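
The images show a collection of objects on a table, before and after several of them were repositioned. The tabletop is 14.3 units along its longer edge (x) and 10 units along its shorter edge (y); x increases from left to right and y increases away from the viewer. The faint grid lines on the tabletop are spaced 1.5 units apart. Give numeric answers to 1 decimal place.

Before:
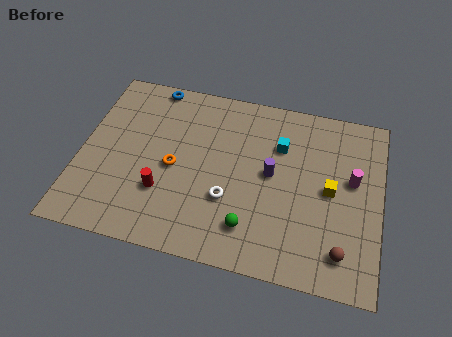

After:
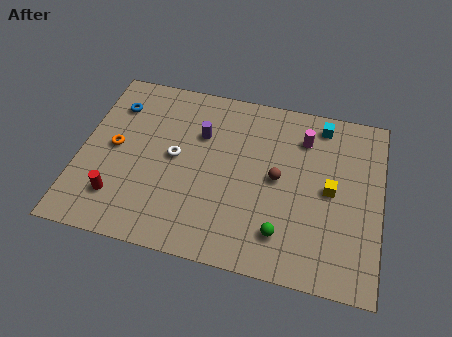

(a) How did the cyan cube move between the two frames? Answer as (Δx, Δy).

(1.9, 1.7)

The cyan cube was at about (9.4, 7.0) and moved to about (11.3, 8.7).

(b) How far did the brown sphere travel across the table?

4.6

The brown sphere moved from about (12.6, 1.8) to (9.4, 5.1), a distance of √(3.2² + 3.3²) ≈ 4.6.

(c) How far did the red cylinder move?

2.2

The red cylinder was near (4.1, 3.1) before and (2.0, 2.3) after, so it travelled √(2.1² + 0.8²) ≈ 2.2 units.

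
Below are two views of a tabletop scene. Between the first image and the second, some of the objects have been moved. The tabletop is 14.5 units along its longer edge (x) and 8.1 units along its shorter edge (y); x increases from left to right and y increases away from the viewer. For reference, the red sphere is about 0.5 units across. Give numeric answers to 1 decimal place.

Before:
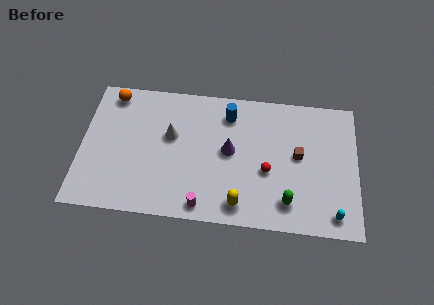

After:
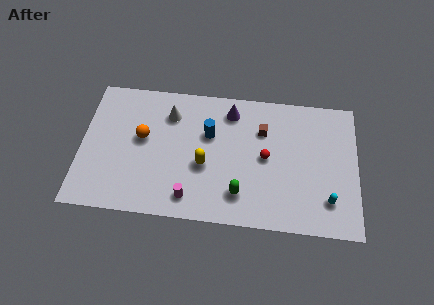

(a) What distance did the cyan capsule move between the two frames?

0.9

The cyan capsule was near (13.3, 1.1) before and (13.0, 1.9) after, so it travelled √(0.3² + 0.8²) ≈ 0.9 units.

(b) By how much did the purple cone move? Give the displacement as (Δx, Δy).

(0.0, 2.4)

The purple cone was at about (7.8, 4.3) and moved to about (7.8, 6.7).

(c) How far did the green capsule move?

2.5

From (10.9, 1.6) to (8.4, 1.8), the green capsule covered √(2.5² + 0.2²) ≈ 2.5 units.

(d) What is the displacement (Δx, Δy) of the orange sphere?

(1.7, -2.5)

The orange sphere started near (1.5, 7.1) and ended near (3.2, 4.6).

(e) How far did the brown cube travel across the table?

2.3

The brown cube was near (11.4, 4.4) before and (9.5, 5.7) after, so it travelled √(1.9² + 1.3²) ≈ 2.3 units.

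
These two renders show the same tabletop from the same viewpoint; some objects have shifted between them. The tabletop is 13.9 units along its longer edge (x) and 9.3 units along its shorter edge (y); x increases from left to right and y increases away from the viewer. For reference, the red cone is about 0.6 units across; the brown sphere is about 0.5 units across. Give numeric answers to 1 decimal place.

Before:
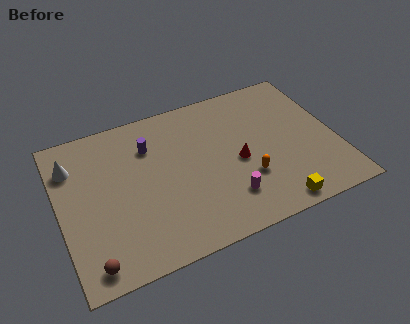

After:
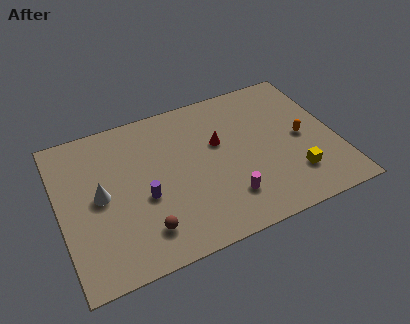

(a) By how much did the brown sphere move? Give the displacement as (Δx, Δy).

(2.7, 0.8)

From the two frames, the brown sphere sits at roughly (1.2, 1.1) before and (3.9, 1.9) after.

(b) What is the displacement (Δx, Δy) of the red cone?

(-0.8, 1.5)

From the two frames, the red cone sits at roughly (8.9, 4.2) before and (8.1, 5.7) after.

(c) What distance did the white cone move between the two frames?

2.6

The white cone was near (0.8, 7.0) before and (2.0, 4.7) after, so it travelled √(1.2² + 2.3²) ≈ 2.6 units.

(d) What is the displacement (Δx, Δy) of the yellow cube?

(1.2, 1.4)

The yellow cube was at about (10.3, 0.9) and moved to about (11.5, 2.3).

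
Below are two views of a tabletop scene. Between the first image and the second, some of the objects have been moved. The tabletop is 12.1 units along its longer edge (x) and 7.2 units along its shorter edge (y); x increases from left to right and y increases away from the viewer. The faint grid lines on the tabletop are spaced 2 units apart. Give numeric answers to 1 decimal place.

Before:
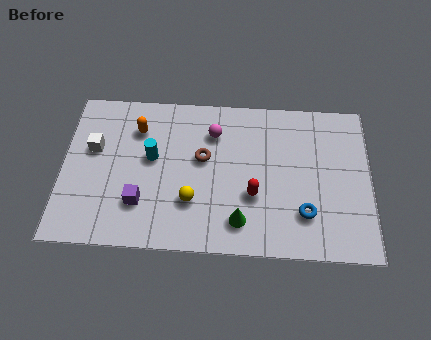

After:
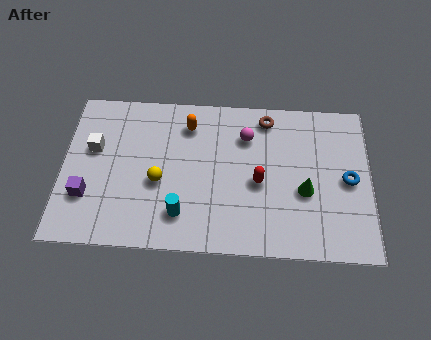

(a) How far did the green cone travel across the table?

2.9

The green cone moved from about (7.0, 1.4) to (9.5, 2.9), a distance of √(2.5² + 1.5²) ≈ 2.9.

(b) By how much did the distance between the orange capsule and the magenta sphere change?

-0.7

They were about 3.0 units apart before and 2.3 after — 0.7 units closer together.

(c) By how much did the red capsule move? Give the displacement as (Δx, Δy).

(0.2, 0.6)

The red capsule started near (7.5, 2.6) and ended near (7.7, 3.2).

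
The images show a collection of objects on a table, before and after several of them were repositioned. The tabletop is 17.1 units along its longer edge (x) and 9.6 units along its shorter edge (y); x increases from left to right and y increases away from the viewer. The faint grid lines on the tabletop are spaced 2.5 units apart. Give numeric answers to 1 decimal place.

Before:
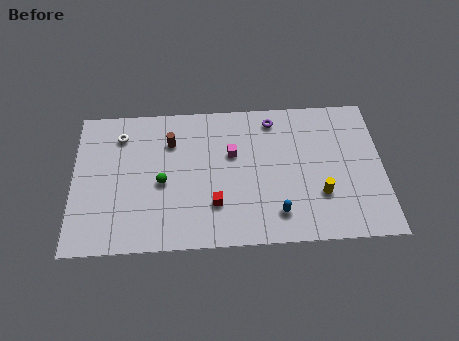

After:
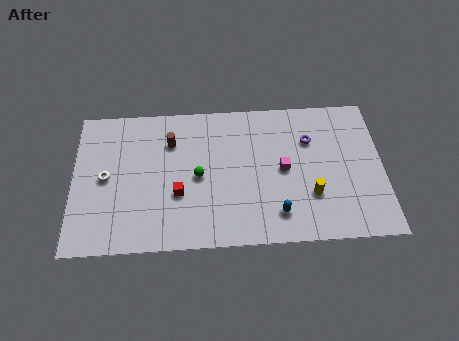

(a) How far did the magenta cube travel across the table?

3.0

The magenta cube moved from about (8.8, 6.0) to (11.6, 4.8), a distance of √(2.8² + 1.2²) ≈ 3.0.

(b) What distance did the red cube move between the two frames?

2.2

The red cube moved from about (7.8, 2.7) to (5.8, 3.5), a distance of √(2.0² + 0.8²) ≈ 2.2.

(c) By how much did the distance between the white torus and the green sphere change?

+1.1

They were about 4.0 units apart before and 5.1 after — 1.1 units further apart.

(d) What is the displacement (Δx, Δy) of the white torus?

(-0.8, -2.8)

The white torus started near (2.6, 7.6) and ended near (1.8, 4.8).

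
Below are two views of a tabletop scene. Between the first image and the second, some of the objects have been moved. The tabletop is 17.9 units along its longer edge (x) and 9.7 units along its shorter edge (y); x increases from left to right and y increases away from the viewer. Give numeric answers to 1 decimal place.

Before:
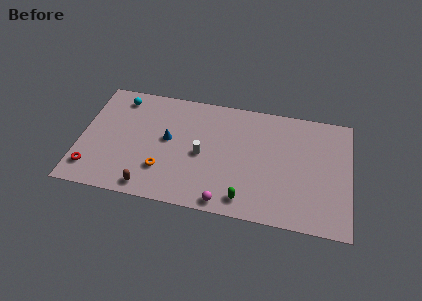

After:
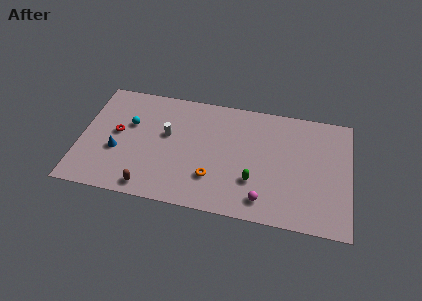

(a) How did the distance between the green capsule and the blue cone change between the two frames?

+2.5

The distance was about 6.6 in the first image and 9.1 in the second, so they moved 2.5 units further apart.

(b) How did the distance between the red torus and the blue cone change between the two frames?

-4.5

Before: roughly 6.0 units apart; after: 1.5. That's 4.5 units closer together.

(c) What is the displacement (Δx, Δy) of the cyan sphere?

(0.8, -2.1)

The cyan sphere was at about (2.4, 8.2) and moved to about (3.2, 6.1).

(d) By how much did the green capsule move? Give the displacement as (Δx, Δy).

(0.5, 1.6)

From the two frames, the green capsule sits at roughly (11.1, 1.4) before and (11.6, 3.0) after.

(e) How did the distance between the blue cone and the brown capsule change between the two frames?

-0.8

The distance was about 4.3 in the first image and 3.5 in the second, so they moved 0.8 units closer together.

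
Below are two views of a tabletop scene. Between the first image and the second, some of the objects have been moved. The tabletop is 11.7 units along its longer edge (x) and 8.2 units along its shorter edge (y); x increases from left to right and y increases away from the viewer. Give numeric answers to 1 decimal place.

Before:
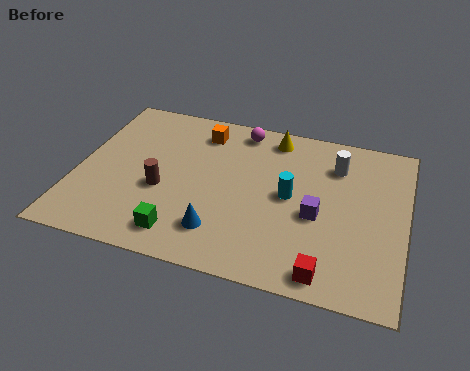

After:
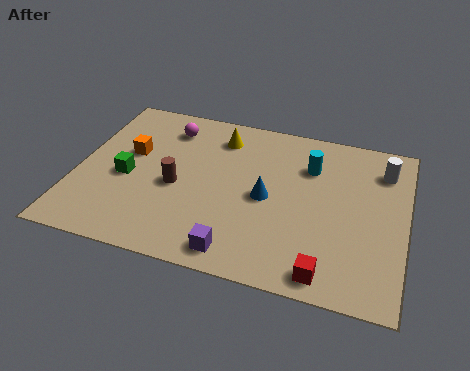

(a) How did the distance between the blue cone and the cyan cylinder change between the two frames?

-0.9

The distance was about 3.3 in the first image and 2.4 in the second, so they moved 0.9 units closer together.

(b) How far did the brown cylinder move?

0.6

The brown cylinder was near (3.1, 3.3) before and (3.6, 3.6) after, so it travelled √(0.5² + 0.3²) ≈ 0.6 units.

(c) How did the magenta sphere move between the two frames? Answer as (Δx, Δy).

(-2.6, -0.6)

From the two frames, the magenta sphere sits at roughly (5.6, 7.2) before and (3.0, 6.6) after.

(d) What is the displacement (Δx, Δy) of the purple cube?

(-2.6, -2.5)

From the two frames, the purple cube sits at roughly (8.6, 3.5) before and (6.0, 1.0) after.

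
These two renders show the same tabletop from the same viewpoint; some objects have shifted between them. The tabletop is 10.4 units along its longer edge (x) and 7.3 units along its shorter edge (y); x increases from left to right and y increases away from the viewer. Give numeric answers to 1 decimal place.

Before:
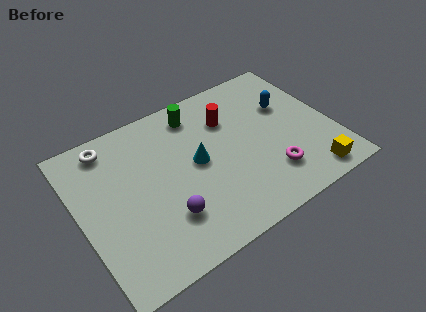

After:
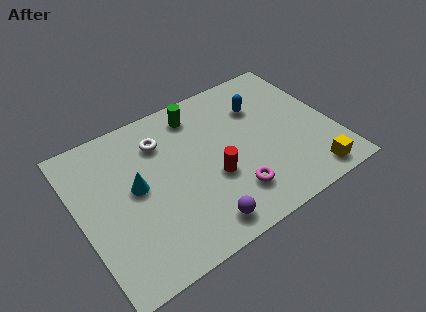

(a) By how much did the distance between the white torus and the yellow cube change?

-2.1

They were about 9.2 units apart before and 7.1 after — 2.1 units closer together.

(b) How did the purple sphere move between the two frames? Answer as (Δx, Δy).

(1.2, -1.0)

The purple sphere was at about (3.2, 2.0) and moved to about (4.4, 1.0).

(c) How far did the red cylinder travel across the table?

2.6

From (6.4, 5.2) to (5.3, 2.8), the red cylinder covered √(1.1² + 2.4²) ≈ 2.6 units.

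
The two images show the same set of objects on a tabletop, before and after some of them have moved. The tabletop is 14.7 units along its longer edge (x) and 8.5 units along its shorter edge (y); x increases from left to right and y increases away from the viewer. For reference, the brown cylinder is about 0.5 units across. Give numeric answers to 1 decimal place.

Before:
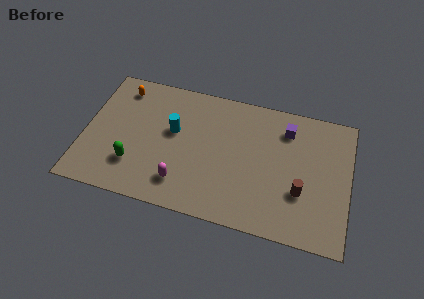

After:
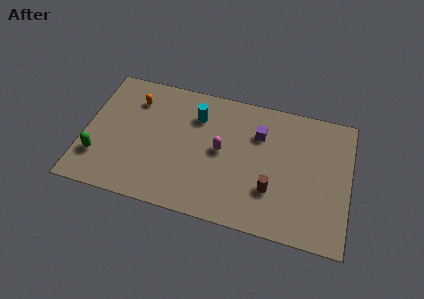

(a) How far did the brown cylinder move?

1.6

From (12.1, 2.9) to (10.5, 2.6), the brown cylinder covered √(1.6² + 0.3²) ≈ 1.6 units.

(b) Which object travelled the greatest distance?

the magenta capsule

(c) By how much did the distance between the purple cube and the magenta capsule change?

-4.8

The distance was about 7.4 in the first image and 2.6 in the second, so they moved 4.8 units closer together.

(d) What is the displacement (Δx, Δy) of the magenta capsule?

(2.0, 2.6)

From the two frames, the magenta capsule sits at roughly (5.6, 1.8) before and (7.6, 4.4) after.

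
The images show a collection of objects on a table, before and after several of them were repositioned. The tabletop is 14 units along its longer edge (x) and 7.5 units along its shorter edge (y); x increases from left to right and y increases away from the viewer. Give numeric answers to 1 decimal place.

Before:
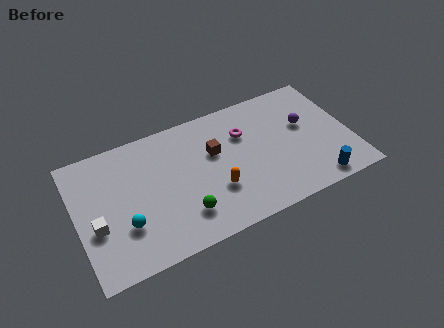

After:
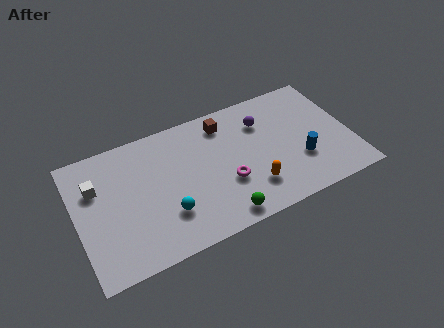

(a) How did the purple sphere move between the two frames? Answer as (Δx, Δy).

(-2.1, 1.0)

The purple sphere started near (11.8, 4.5) and ended near (9.7, 5.5).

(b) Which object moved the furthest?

the magenta torus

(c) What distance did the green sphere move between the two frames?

2.0

The green sphere moved from about (5.2, 1.8) to (7.0, 0.9), a distance of √(1.8² + 0.9²) ≈ 2.0.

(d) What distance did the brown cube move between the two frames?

1.7

From (7.1, 4.7) to (7.8, 6.2), the brown cube covered √(0.7² + 1.5²) ≈ 1.7 units.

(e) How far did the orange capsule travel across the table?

1.9

From (6.9, 2.5) to (8.7, 1.9), the orange capsule covered √(1.8² + 0.6²) ≈ 1.9 units.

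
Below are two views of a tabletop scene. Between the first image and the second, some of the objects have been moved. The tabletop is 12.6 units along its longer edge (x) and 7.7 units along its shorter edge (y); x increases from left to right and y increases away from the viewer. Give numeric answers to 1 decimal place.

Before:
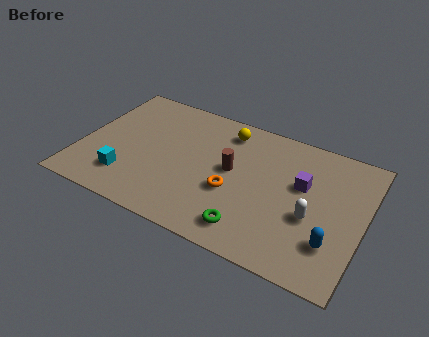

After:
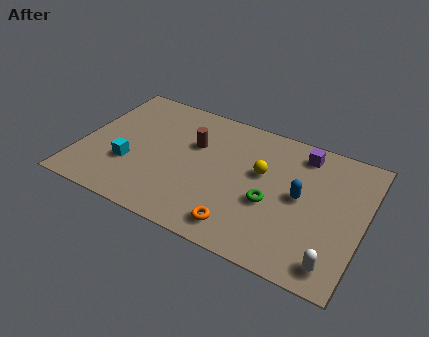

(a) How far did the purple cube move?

1.8

The purple cube was near (9.8, 4.7) before and (9.6, 6.5) after, so it travelled √(0.2² + 1.8²) ≈ 1.8 units.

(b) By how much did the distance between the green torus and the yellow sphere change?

-3.8

The distance was about 5.4 in the first image and 1.6 in the second, so they moved 3.8 units closer together.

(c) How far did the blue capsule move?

2.5

The blue capsule moved from about (11.4, 2.1) to (9.8, 4.0), a distance of √(1.6² + 1.9²) ≈ 2.5.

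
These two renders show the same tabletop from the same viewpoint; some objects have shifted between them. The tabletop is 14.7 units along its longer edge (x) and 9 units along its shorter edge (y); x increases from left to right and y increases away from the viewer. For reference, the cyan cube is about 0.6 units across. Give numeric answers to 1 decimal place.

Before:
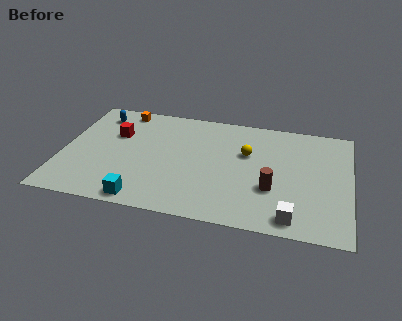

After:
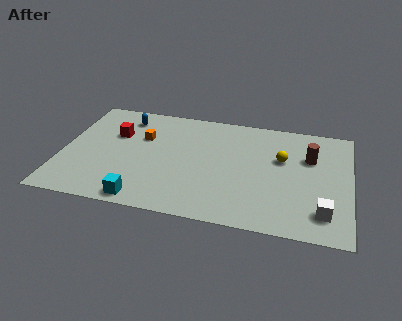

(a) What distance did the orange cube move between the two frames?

2.4

The orange cube moved from about (2.8, 8.0) to (4.0, 5.9), a distance of √(1.2² + 2.1²) ≈ 2.4.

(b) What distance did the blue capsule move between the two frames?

1.4

From (1.6, 7.4) to (3.0, 7.4), the blue capsule covered √(1.4² + 0.0²) ≈ 1.4 units.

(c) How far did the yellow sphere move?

1.8

The yellow sphere was near (9.4, 5.7) before and (11.2, 5.6) after, so it travelled √(1.8² + 0.1²) ≈ 1.8 units.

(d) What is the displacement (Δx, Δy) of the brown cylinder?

(1.8, 2.9)

The brown cylinder started near (10.8, 3.1) and ended near (12.6, 6.0).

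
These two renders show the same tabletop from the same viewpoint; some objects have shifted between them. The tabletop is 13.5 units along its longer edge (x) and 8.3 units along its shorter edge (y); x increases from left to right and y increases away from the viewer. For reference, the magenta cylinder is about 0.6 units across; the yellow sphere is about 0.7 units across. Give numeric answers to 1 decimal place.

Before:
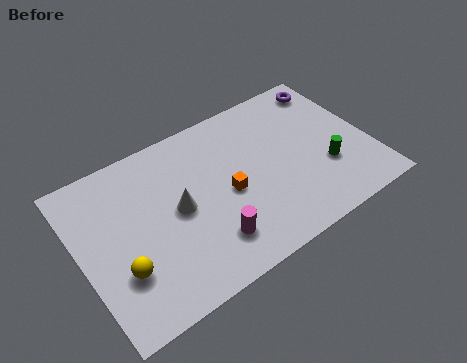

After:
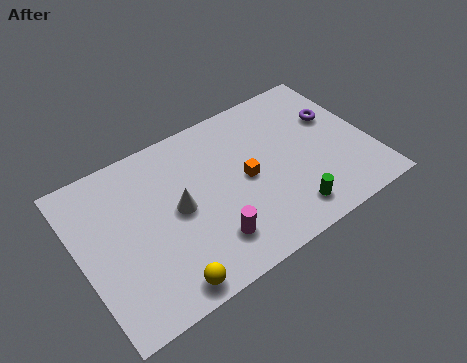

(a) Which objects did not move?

the white cone and the magenta cylinder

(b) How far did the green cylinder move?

2.5

The green cylinder moved from about (11.3, 2.8) to (9.2, 1.4), a distance of √(2.1² + 1.4²) ≈ 2.5.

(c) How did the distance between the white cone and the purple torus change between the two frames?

-0.6

The distance was about 8.4 in the first image and 7.8 in the second, so they moved 0.6 units closer together.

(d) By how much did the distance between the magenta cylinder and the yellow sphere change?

-1.6

They were about 4.1 units apart before and 2.5 after — 1.6 units closer together.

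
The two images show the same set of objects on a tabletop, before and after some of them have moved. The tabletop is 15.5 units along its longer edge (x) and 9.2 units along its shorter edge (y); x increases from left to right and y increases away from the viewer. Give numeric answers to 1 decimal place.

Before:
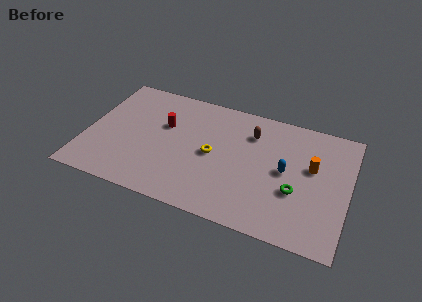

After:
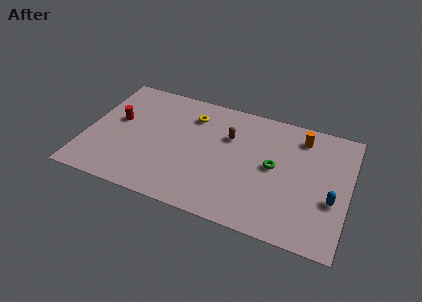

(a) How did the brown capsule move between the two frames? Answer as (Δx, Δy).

(-1.3, -0.7)

From the two frames, the brown capsule sits at roughly (9.6, 6.9) before and (8.3, 6.2) after.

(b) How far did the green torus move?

2.0

The green torus moved from about (12.5, 3.4) to (11.1, 4.8), a distance of √(1.4² + 1.4²) ≈ 2.0.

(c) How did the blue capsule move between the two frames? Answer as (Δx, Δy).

(2.8, -1.2)

From the two frames, the blue capsule sits at roughly (11.8, 4.7) before and (14.6, 3.5) after.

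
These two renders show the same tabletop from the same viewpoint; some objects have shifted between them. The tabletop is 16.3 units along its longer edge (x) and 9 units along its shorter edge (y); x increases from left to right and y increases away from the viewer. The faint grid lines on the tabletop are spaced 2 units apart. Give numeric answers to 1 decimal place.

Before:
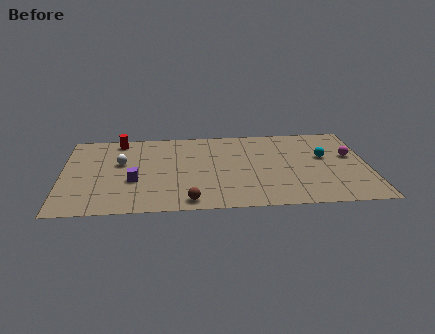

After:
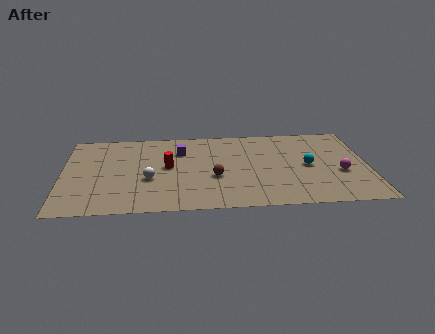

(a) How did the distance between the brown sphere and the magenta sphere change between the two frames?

-3.0

Before: roughly 9.7 units apart; after: 6.7. That's 3.0 units closer together.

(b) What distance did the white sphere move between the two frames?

2.4

From (3.1, 5.4) to (4.6, 3.5), the white sphere covered √(1.5² + 1.9²) ≈ 2.4 units.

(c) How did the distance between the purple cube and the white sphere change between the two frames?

+1.3

The distance was about 2.1 in the first image and 3.4 in the second, so they moved 1.3 units further apart.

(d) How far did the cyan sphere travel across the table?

1.3

The cyan sphere moved from about (14.0, 5.3) to (13.1, 4.4), a distance of √(0.9² + 0.9²) ≈ 1.3.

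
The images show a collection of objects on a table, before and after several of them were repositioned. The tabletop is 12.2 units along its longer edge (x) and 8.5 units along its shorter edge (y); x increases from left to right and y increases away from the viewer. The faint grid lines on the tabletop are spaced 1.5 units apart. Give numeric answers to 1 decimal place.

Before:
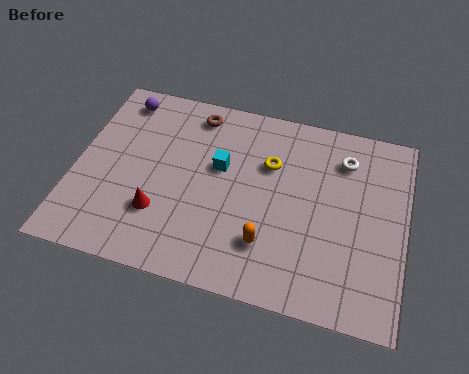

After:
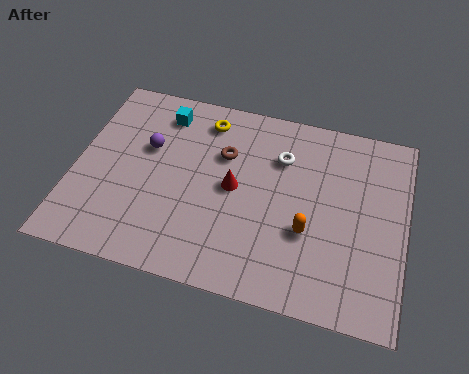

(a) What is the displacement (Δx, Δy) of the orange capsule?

(1.4, 0.9)

The orange capsule was at about (7.3, 2.2) and moved to about (8.7, 3.1).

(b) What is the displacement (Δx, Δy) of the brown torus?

(1.2, -1.6)

The brown torus was at about (4.2, 7.3) and moved to about (5.4, 5.7).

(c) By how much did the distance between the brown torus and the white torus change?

-3.5

The distance was about 5.6 in the first image and 2.1 in the second, so they moved 3.5 units closer together.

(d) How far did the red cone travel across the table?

3.2

The red cone moved from about (3.3, 2.5) to (5.9, 4.3), a distance of √(2.6² + 1.8²) ≈ 3.2.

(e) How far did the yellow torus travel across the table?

2.9

The yellow torus was near (7.1, 5.7) before and (4.6, 7.1) after, so it travelled √(2.5² + 1.4²) ≈ 2.9 units.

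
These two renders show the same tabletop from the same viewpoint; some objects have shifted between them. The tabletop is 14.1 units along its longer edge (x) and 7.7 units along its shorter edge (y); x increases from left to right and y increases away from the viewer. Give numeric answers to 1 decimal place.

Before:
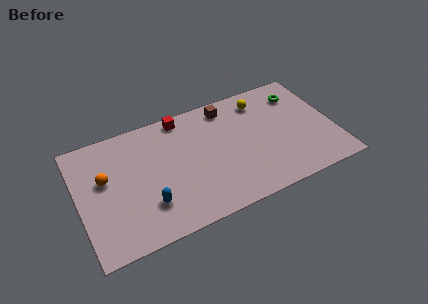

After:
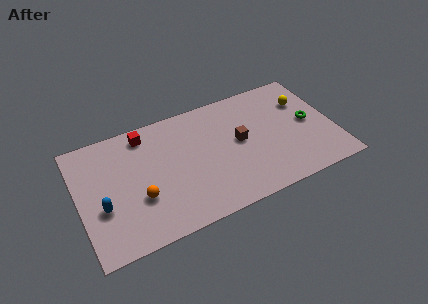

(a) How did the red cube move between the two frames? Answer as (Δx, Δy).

(-2.1, -0.3)

From the two frames, the red cube sits at roughly (6.0, 6.9) before and (3.9, 6.6) after.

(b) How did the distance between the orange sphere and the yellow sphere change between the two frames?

+0.8

Before: roughly 9.1 units apart; after: 9.9. That's 0.8 units further apart.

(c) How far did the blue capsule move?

2.5

The blue capsule moved from about (3.6, 2.1) to (1.2, 2.9), a distance of √(2.4² + 0.8²) ≈ 2.5.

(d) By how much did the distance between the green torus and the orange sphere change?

-1.4

They were about 11.1 units apart before and 9.7 after — 1.4 units closer together.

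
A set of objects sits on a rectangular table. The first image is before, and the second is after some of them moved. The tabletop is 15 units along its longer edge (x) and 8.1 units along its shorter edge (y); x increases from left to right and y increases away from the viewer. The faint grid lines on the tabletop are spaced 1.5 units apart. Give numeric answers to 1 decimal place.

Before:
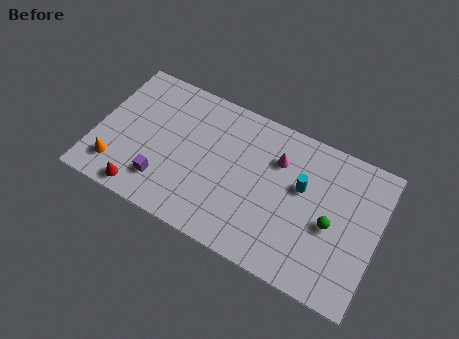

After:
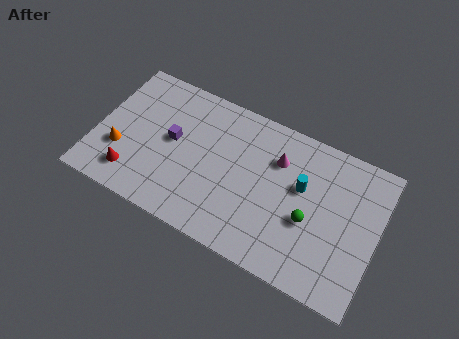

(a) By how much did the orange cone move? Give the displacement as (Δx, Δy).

(0.1, 1.0)

The orange cone started near (1.3, 1.7) and ended near (1.4, 2.7).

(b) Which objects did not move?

the magenta cone and the cyan cylinder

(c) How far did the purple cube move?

2.5

From (3.8, 1.9) to (4.0, 4.4), the purple cube covered √(0.2² + 2.5²) ≈ 2.5 units.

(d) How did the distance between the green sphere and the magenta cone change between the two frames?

-0.6

The distance was about 3.8 in the first image and 3.2 in the second, so they moved 0.6 units closer together.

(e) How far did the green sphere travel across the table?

1.1

The green sphere was near (12.6, 3.6) before and (11.5, 3.3) after, so it travelled √(1.1² + 0.3²) ≈ 1.1 units.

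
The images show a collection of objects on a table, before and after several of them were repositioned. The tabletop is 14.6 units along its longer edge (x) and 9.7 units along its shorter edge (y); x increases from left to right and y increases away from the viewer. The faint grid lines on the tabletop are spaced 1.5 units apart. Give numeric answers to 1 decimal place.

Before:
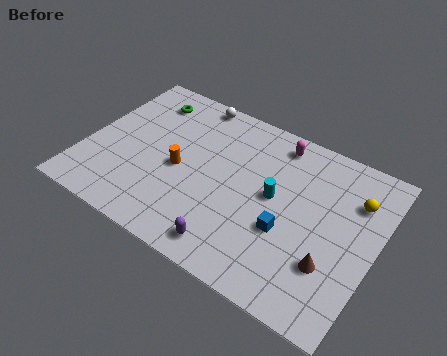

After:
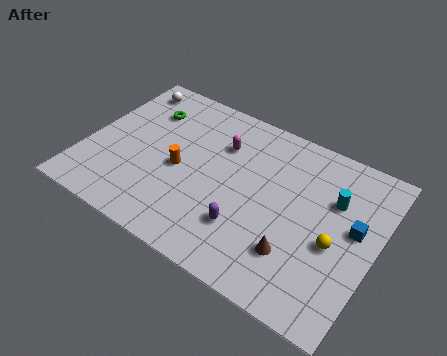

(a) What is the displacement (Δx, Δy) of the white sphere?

(-3.3, -0.6)

From the two frames, the white sphere sits at roughly (4.6, 8.9) before and (1.3, 8.3) after.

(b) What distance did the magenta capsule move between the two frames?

3.0

From (9.1, 8.4) to (6.5, 6.9), the magenta capsule covered √(2.6² + 1.5²) ≈ 3.0 units.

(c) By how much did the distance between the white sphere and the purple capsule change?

+0.8

The distance was about 8.3 in the first image and 9.1 in the second, so they moved 0.8 units further apart.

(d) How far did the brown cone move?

1.7

The brown cone moved from about (12.7, 2.9) to (11.0, 2.6), a distance of √(1.7² + 0.3²) ≈ 1.7.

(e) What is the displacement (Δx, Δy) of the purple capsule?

(0.5, 1.4)

The purple capsule started near (8.0, 1.3) and ended near (8.5, 2.7).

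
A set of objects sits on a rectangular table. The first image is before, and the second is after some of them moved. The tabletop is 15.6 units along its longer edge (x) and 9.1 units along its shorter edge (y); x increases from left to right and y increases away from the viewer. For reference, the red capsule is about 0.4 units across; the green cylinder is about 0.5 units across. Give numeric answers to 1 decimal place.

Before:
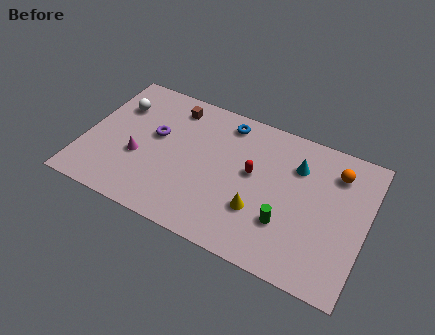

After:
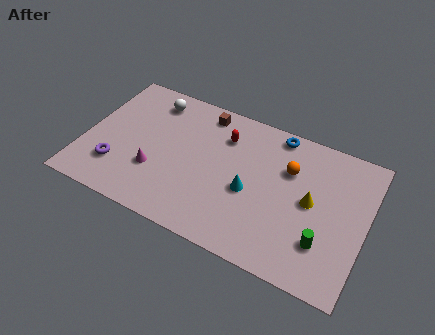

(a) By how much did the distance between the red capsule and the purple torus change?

+1.5

Before: roughly 5.5 units apart; after: 7.0. That's 1.5 units further apart.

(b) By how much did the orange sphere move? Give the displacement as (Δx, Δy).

(-2.5, -0.9)

From the two frames, the orange sphere sits at roughly (13.7, 7.1) before and (11.2, 6.2) after.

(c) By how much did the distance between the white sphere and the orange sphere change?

-4.2

The distance was about 12.2 in the first image and 8.0 in the second, so they moved 4.2 units closer together.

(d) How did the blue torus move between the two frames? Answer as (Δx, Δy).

(2.8, 0.4)

From the two frames, the blue torus sits at roughly (7.5, 7.8) before and (10.3, 8.2) after.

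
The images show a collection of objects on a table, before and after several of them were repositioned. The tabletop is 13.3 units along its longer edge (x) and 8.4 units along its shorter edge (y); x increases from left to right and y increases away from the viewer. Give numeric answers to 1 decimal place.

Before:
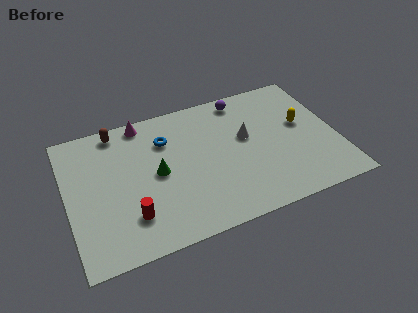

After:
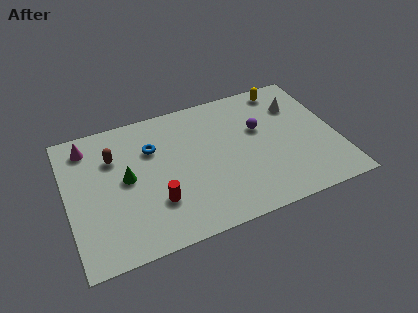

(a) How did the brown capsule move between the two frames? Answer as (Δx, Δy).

(-0.3, -1.6)

The brown capsule started near (2.7, 7.5) and ended near (2.4, 5.9).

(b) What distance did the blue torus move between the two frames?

0.8

The blue torus was near (5.0, 6.1) before and (4.3, 5.8) after, so it travelled √(0.7² + 0.3²) ≈ 0.8 units.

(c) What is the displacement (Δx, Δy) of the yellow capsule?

(-0.6, 2.6)

From the two frames, the yellow capsule sits at roughly (11.7, 4.8) before and (11.1, 7.4) after.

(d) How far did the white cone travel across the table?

3.0

From (8.9, 4.9) to (11.6, 6.1), the white cone covered √(2.7² + 1.2²) ≈ 3.0 units.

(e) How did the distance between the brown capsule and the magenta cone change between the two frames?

+0.3

Before: roughly 1.3 units apart; after: 1.6. That's 0.3 units further apart.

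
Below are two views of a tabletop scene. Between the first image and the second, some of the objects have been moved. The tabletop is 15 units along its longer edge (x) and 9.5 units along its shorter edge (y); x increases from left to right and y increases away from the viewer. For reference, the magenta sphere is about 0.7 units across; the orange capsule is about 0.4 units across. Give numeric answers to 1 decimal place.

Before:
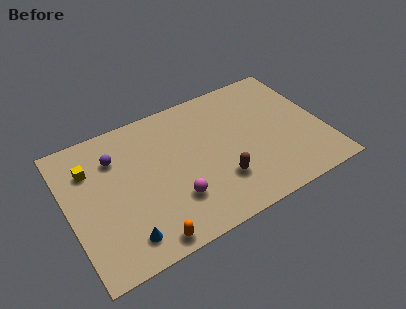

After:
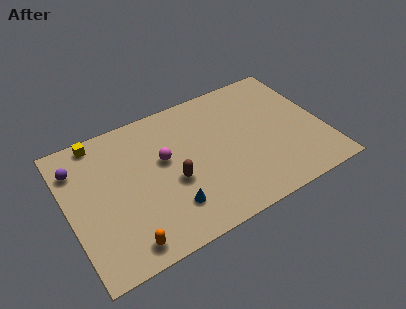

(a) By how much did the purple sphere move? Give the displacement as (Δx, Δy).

(-2.2, 0.3)

The purple sphere was at about (3.0, 7.0) and moved to about (0.8, 7.3).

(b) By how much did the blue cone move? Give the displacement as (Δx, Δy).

(2.8, 0.7)

The blue cone started near (2.8, 1.6) and ended near (5.6, 2.3).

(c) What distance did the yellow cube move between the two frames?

1.8

The yellow cube was near (1.5, 6.9) before and (2.2, 8.6) after, so it travelled √(0.7² + 1.7²) ≈ 1.8 units.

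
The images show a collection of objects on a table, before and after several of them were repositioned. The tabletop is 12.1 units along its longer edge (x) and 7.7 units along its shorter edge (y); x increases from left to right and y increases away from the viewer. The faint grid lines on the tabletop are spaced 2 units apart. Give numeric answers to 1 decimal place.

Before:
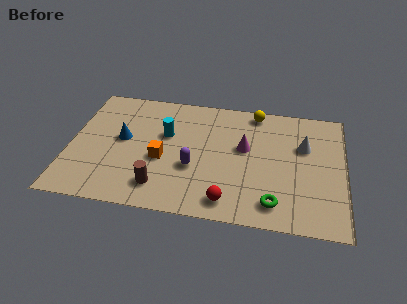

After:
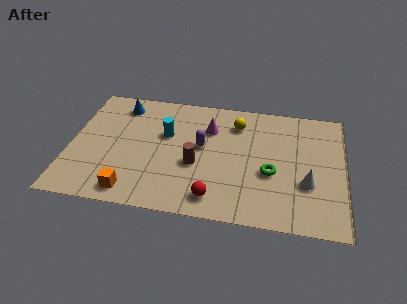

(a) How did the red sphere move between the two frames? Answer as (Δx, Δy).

(-0.6, 0.1)

From the two frames, the red sphere sits at roughly (7.1, 1.1) before and (6.5, 1.2) after.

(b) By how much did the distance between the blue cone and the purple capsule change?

+0.8

They were about 3.5 units apart before and 4.3 after — 0.8 units further apart.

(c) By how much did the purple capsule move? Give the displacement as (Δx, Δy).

(0.3, 1.4)

The purple capsule was at about (5.5, 2.9) and moved to about (5.8, 4.3).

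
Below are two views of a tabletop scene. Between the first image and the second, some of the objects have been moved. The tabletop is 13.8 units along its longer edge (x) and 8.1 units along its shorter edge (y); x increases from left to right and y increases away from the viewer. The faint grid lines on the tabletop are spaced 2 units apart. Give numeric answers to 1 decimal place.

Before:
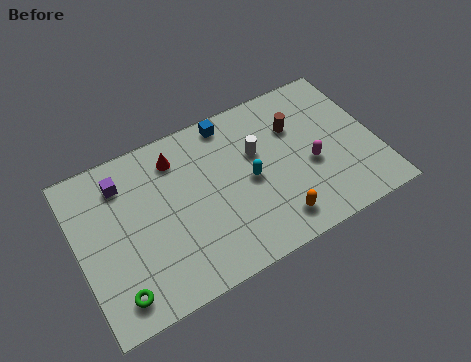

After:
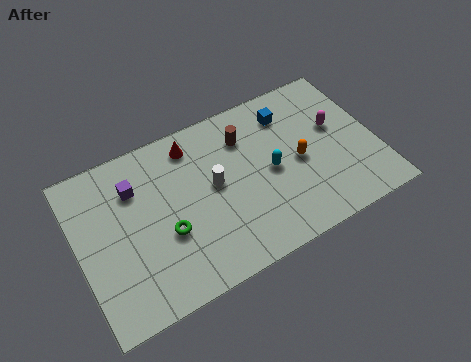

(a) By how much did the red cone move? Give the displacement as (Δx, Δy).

(0.8, 0.3)

The red cone was at about (4.8, 6.5) and moved to about (5.6, 6.8).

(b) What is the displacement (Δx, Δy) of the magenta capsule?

(1.4, 1.4)

From the two frames, the magenta capsule sits at roughly (10.7, 3.4) before and (12.1, 4.8) after.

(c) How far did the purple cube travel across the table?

0.7

The purple cube was near (2.3, 6.4) before and (2.8, 5.9) after, so it travelled √(0.5² + 0.5²) ≈ 0.7 units.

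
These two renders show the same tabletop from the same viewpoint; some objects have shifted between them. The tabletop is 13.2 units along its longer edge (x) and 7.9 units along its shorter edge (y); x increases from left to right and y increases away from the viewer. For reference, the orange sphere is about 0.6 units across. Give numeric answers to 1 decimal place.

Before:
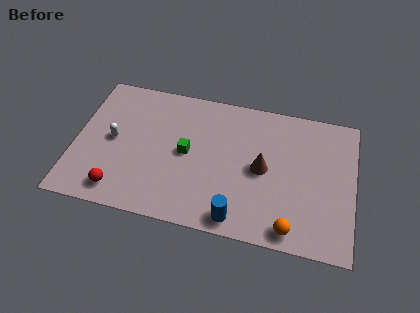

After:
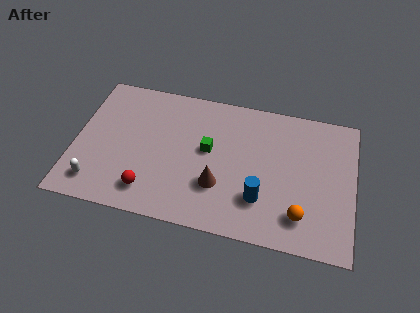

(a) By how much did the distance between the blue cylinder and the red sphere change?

-0.4

The distance was about 5.6 in the first image and 5.2 in the second, so they moved 0.4 units closer together.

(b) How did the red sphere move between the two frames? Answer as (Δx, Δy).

(1.4, 0.3)

The red sphere was at about (2.3, 1.2) and moved to about (3.7, 1.5).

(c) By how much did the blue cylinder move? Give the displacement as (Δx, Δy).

(1.0, 1.3)

The blue cylinder started near (7.9, 0.9) and ended near (8.9, 2.2).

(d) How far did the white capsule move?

2.7

The white capsule was near (1.8, 4.0) before and (1.2, 1.4) after, so it travelled √(0.6² + 2.6²) ≈ 2.7 units.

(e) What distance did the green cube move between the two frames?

1.1

From (5.3, 4.0) to (6.3, 4.4), the green cube covered √(1.0² + 0.4²) ≈ 1.1 units.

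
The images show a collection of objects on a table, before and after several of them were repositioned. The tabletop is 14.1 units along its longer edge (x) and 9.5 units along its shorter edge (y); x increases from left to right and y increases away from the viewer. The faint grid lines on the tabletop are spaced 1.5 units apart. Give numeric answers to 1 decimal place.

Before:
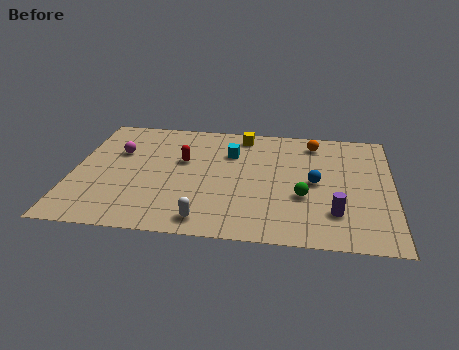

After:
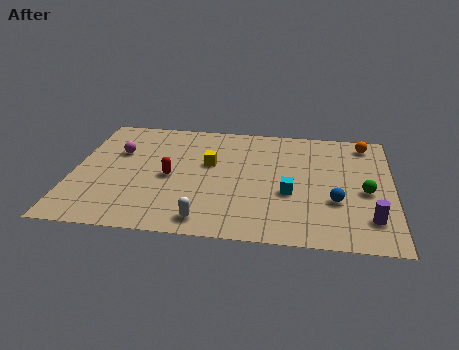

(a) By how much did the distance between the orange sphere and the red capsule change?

+3.2

Before: roughly 6.2 units apart; after: 9.4. That's 3.2 units further apart.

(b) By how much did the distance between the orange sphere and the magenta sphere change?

+2.3

They were about 8.9 units apart before and 11.2 after — 2.3 units further apart.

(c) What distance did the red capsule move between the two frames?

1.5

The red capsule was near (4.8, 5.8) before and (4.3, 4.4) after, so it travelled √(0.5² + 1.4²) ≈ 1.5 units.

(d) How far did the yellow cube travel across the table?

3.0

The yellow cube was near (7.4, 8.3) before and (6.0, 5.7) after, so it travelled √(1.4² + 2.6²) ≈ 3.0 units.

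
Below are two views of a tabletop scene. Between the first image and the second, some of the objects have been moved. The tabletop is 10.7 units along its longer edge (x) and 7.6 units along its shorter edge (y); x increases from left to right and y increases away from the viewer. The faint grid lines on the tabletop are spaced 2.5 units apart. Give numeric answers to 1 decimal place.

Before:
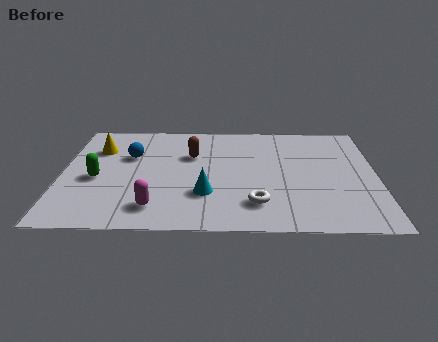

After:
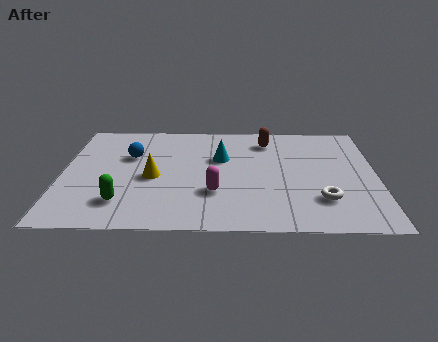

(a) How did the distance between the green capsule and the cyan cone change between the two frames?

+0.7

Before: roughly 3.8 units apart; after: 4.5. That's 0.7 units further apart.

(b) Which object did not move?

the blue sphere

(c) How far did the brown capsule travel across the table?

2.8

The brown capsule was near (4.4, 5.0) before and (7.0, 6.1) after, so it travelled √(2.6² + 1.1²) ≈ 2.8 units.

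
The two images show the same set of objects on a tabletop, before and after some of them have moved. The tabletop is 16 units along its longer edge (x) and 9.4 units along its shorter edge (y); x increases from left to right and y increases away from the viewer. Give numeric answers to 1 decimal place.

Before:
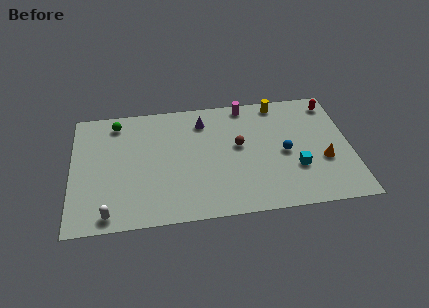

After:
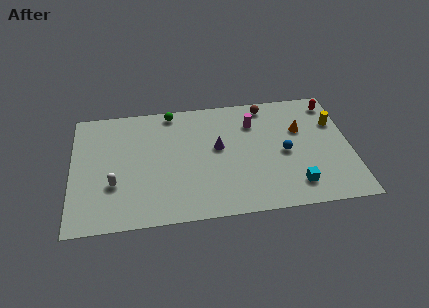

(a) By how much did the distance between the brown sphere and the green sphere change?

-2.0

They were about 7.5 units apart before and 5.5 after — 2.0 units closer together.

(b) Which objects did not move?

the blue sphere and the red capsule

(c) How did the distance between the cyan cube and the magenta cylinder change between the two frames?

-0.4

Before: roughly 6.0 units apart; after: 5.6. That's 0.4 units closer together.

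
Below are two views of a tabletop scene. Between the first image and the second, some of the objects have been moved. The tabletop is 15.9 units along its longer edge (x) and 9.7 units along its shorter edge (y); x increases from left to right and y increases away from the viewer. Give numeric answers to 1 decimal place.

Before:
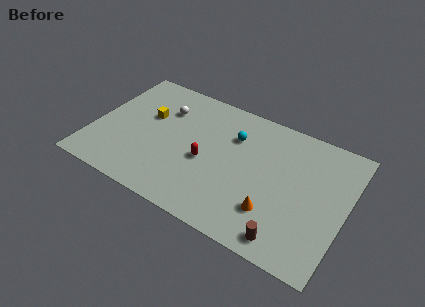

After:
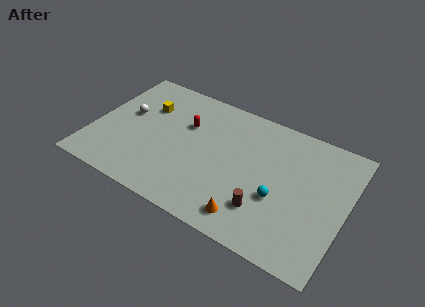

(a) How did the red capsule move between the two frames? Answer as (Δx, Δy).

(-1.6, 2.2)

The red capsule was at about (7.2, 4.2) and moved to about (5.6, 6.4).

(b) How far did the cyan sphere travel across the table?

4.6

From (8.6, 6.9) to (11.9, 3.7), the cyan sphere covered √(3.3² + 3.2²) ≈ 4.6 units.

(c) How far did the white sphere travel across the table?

2.6

The white sphere was near (4.1, 7.0) before and (1.9, 5.6) after, so it travelled √(2.2² + 1.4²) ≈ 2.6 units.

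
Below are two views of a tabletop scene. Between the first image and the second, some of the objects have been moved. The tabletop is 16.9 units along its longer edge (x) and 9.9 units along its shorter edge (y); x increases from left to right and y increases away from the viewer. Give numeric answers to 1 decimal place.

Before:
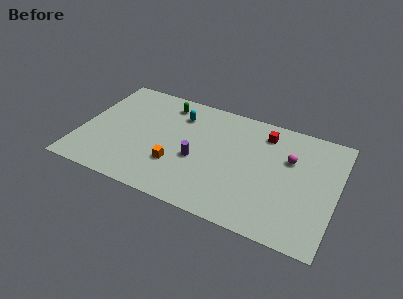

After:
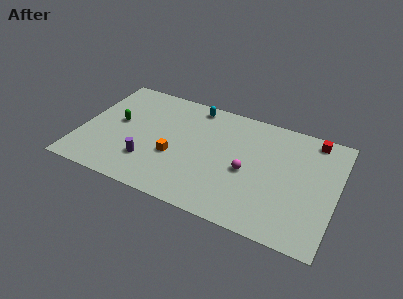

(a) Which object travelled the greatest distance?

the green capsule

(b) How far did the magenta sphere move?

3.3

From (13.7, 6.5) to (11.1, 4.4), the magenta sphere covered √(2.6² + 2.1²) ≈ 3.3 units.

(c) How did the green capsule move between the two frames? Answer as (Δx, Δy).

(-2.9, -2.9)

From the two frames, the green capsule sits at roughly (5.2, 8.3) before and (2.3, 5.4) after.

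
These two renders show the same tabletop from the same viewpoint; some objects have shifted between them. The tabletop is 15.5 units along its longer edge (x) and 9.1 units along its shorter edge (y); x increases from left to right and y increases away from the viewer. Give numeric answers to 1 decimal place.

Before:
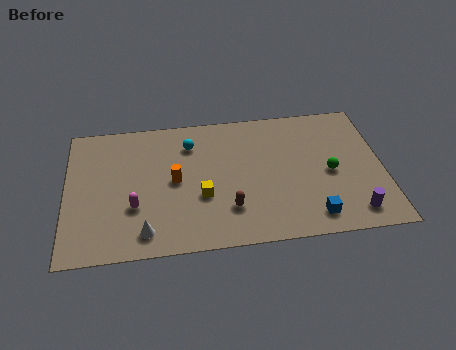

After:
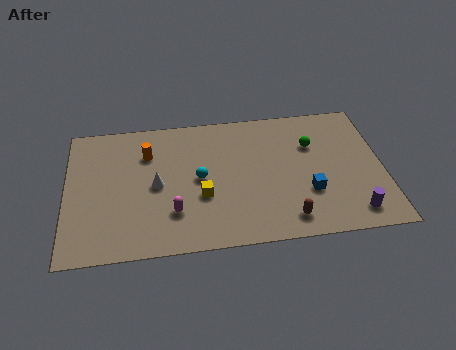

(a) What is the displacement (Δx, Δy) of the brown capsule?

(2.8, -1.0)

From the two frames, the brown capsule sits at roughly (7.9, 2.4) before and (10.7, 1.4) after.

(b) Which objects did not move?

the yellow cube and the purple cylinder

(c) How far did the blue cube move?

1.6

The blue cube moved from about (11.9, 1.4) to (11.8, 3.0), a distance of √(0.1² + 1.6²) ≈ 1.6.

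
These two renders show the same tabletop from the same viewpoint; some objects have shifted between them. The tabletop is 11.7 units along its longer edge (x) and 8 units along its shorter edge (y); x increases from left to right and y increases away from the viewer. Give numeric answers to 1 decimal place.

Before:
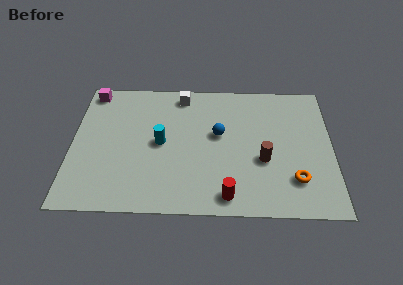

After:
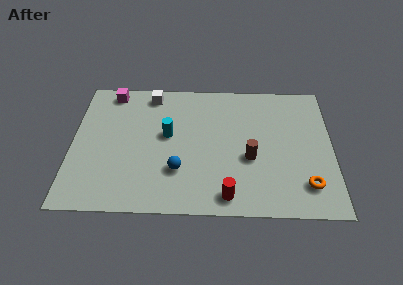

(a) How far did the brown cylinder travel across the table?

0.6

From (8.6, 3.1) to (8.0, 3.2), the brown cylinder covered √(0.6² + 0.1²) ≈ 0.6 units.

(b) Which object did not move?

the red cylinder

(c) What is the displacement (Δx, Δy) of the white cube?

(-1.4, 0.0)

From the two frames, the white cube sits at roughly (4.9, 7.0) before and (3.5, 7.0) after.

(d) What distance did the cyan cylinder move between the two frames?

0.6

The cyan cylinder moved from about (4.0, 4.0) to (4.3, 4.5), a distance of √(0.3² + 0.5²) ≈ 0.6.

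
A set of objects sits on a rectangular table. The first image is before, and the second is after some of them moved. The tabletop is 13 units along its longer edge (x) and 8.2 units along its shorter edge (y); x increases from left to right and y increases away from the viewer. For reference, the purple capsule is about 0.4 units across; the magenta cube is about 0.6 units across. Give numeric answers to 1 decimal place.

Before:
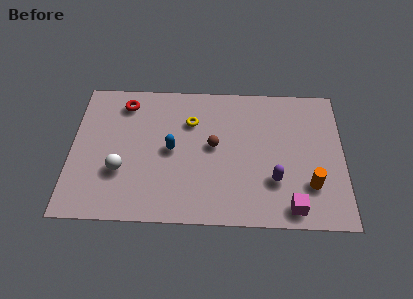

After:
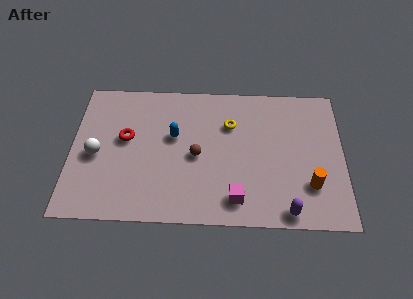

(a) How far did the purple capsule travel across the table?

1.8

From (9.7, 2.5) to (10.3, 0.8), the purple capsule covered √(0.6² + 1.7²) ≈ 1.8 units.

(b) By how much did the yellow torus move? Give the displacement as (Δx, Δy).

(1.9, -0.1)

The yellow torus was at about (5.7, 5.8) and moved to about (7.6, 5.7).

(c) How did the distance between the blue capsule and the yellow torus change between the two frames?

+0.9

The distance was about 1.9 in the first image and 2.8 in the second, so they moved 0.9 units further apart.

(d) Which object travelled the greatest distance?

the magenta cube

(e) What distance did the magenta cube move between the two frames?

2.6

The magenta cube was near (10.5, 1.0) before and (7.9, 1.4) after, so it travelled √(2.6² + 0.4²) ≈ 2.6 units.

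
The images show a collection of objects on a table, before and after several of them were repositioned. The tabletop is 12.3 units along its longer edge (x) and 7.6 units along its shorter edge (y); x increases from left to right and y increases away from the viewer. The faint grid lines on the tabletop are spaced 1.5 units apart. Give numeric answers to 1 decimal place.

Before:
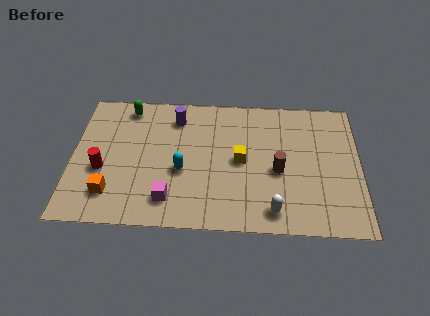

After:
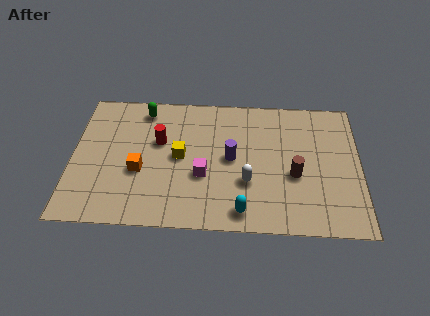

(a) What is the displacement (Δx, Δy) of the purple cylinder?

(2.4, -2.2)

The purple cylinder was at about (4.4, 6.1) and moved to about (6.8, 3.9).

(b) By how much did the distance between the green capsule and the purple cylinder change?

+2.4

The distance was about 2.2 in the first image and 4.6 in the second, so they moved 2.4 units further apart.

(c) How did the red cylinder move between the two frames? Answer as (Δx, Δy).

(2.4, 1.7)

The red cylinder started near (1.3, 3.0) and ended near (3.7, 4.7).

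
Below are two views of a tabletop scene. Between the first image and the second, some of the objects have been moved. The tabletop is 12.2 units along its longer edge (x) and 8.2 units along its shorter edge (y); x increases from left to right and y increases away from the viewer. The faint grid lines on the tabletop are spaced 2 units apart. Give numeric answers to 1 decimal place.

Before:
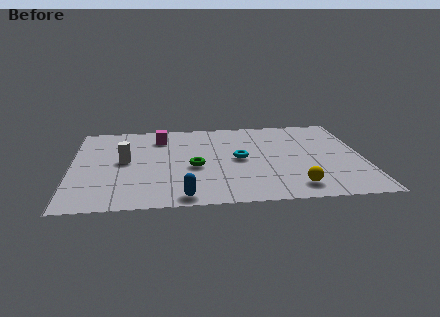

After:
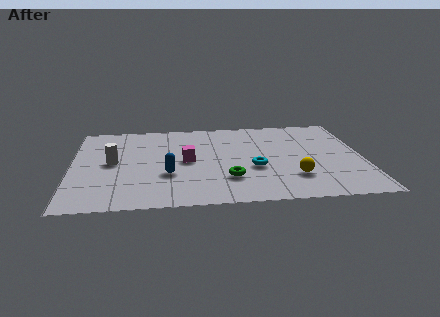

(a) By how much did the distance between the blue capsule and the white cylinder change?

-1.6

The distance was about 4.2 in the first image and 2.6 in the second, so they moved 1.6 units closer together.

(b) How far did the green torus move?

1.8

The green torus was near (5.1, 3.5) before and (6.5, 2.3) after, so it travelled √(1.4² + 1.2²) ≈ 1.8 units.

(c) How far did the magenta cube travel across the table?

2.6

From (3.7, 6.5) to (4.8, 4.1), the magenta cube covered √(1.1² + 2.4²) ≈ 2.6 units.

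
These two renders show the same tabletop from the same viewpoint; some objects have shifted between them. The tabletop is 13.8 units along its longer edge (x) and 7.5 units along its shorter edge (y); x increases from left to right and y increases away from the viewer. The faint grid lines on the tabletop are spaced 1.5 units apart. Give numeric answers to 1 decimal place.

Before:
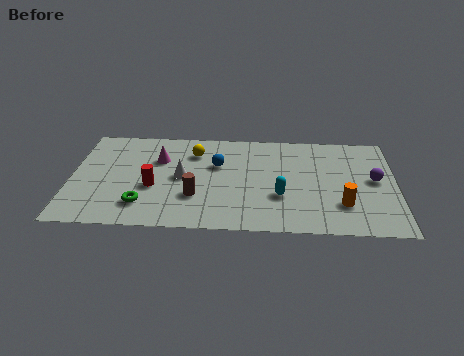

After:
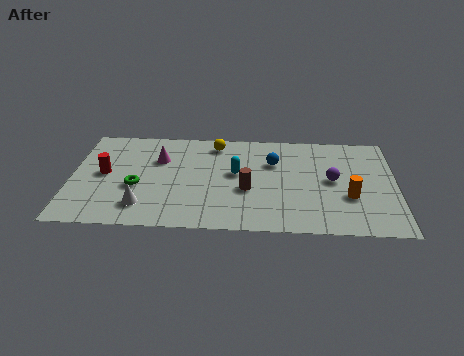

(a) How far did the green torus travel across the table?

1.3

From (3.1, 1.7) to (2.8, 3.0), the green torus covered √(0.3² + 1.3²) ≈ 1.3 units.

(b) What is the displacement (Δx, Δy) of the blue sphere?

(2.4, 0.3)

The blue sphere started near (6.2, 4.8) and ended near (8.6, 5.1).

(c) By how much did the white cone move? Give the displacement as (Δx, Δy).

(-1.6, -2.2)

The white cone was at about (4.7, 3.8) and moved to about (3.1, 1.6).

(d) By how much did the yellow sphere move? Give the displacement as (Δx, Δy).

(0.9, 0.7)

The yellow sphere was at about (5.2, 5.7) and moved to about (6.1, 6.4).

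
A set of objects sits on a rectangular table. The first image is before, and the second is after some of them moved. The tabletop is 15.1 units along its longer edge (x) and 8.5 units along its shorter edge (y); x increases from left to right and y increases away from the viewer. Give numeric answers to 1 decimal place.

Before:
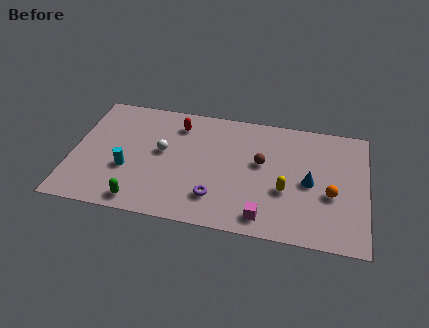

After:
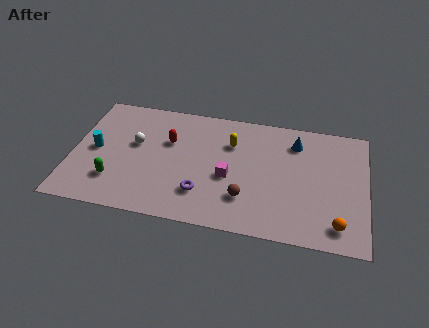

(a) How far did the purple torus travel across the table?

0.7

The purple torus was near (7.5, 2.0) before and (6.8, 2.2) after, so it travelled √(0.7² + 0.2²) ≈ 0.7 units.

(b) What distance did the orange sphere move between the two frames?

2.0

The orange sphere moved from about (13.3, 3.4) to (13.7, 1.4), a distance of √(0.4² + 2.0²) ≈ 2.0.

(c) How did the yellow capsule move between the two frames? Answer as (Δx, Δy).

(-2.9, 2.8)

The yellow capsule was at about (11.0, 3.2) and moved to about (8.1, 6.0).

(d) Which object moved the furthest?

the yellow capsule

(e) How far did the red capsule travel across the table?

1.4

The red capsule moved from about (5.3, 6.8) to (4.9, 5.5), a distance of √(0.4² + 1.3²) ≈ 1.4.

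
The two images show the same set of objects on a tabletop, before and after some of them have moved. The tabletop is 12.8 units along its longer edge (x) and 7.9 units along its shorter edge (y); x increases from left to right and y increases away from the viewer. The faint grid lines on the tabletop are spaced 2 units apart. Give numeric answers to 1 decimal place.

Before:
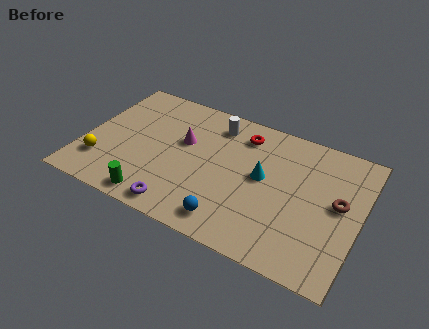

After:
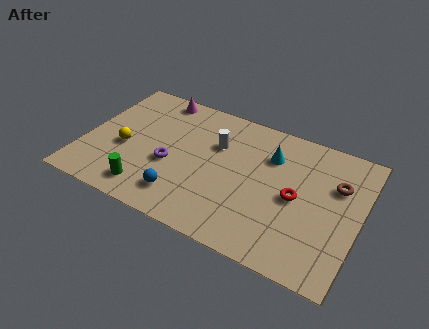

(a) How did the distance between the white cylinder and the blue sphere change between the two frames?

-1.6

The distance was about 5.5 in the first image and 3.9 in the second, so they moved 1.6 units closer together.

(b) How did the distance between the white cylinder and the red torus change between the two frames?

+2.9

The distance was about 1.3 in the first image and 4.2 in the second, so they moved 2.9 units further apart.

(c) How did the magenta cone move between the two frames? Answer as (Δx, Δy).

(-1.6, 2.3)

The magenta cone started near (4.5, 4.8) and ended near (2.9, 7.1).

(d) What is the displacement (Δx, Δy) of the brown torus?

(-0.2, 1.0)

From the two frames, the brown torus sits at roughly (11.8, 4.3) before and (11.6, 5.3) after.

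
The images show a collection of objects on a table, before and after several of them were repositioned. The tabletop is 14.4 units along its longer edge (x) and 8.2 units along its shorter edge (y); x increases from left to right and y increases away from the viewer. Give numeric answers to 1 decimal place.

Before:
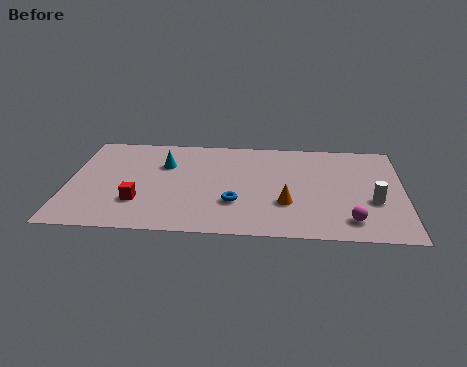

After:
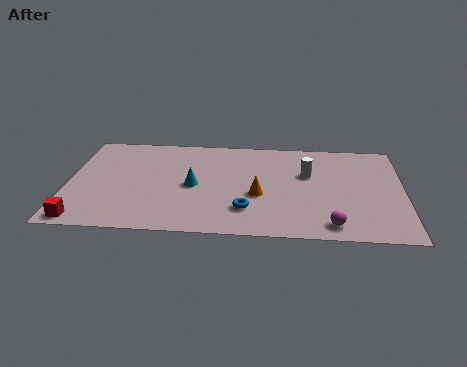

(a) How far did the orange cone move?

1.3

From (9.4, 2.7) to (8.2, 3.3), the orange cone covered √(1.2² + 0.6²) ≈ 1.3 units.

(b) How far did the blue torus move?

0.7

The blue torus was near (7.2, 2.6) before and (7.7, 2.1) after, so it travelled √(0.5² + 0.5²) ≈ 0.7 units.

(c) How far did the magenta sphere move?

0.9

The magenta sphere was near (12.1, 1.5) before and (11.3, 1.1) after, so it travelled √(0.8² + 0.4²) ≈ 0.9 units.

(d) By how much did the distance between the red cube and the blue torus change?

+2.9

Before: roughly 4.1 units apart; after: 7.0. That's 2.9 units further apart.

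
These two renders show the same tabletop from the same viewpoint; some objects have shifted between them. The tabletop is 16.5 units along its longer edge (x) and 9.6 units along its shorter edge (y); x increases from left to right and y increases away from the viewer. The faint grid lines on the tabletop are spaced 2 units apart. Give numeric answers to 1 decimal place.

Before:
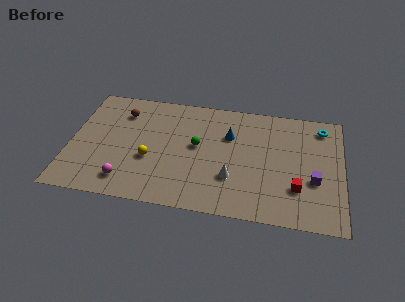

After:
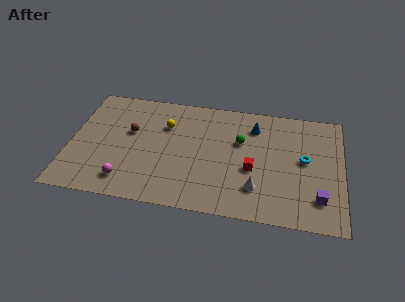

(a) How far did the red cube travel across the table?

2.9

The red cube was near (13.8, 2.8) before and (11.1, 3.9) after, so it travelled √(2.7² + 1.1²) ≈ 2.9 units.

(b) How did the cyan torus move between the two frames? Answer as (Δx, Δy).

(-1.0, -2.9)

The cyan torus was at about (15.2, 8.1) and moved to about (14.2, 5.2).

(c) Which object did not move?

the magenta sphere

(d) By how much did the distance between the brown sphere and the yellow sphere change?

-1.9

Before: roughly 4.2 units apart; after: 2.3. That's 1.9 units closer together.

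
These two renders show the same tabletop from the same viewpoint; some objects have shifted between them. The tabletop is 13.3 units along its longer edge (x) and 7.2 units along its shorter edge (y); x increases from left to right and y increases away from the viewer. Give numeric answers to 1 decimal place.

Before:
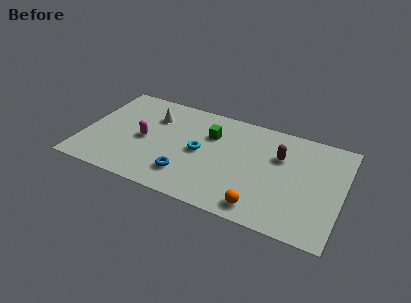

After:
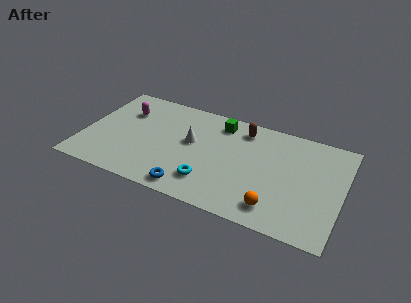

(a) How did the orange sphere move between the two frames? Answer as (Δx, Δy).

(0.7, 0.3)

The orange sphere started near (9.4, 1.0) and ended near (10.1, 1.3).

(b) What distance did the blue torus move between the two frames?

0.9

The blue torus was near (5.5, 1.7) before and (5.8, 0.9) after, so it travelled √(0.3² + 0.8²) ≈ 0.9 units.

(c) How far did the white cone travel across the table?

2.4

The white cone moved from about (3.4, 5.2) to (5.5, 4.1), a distance of √(2.1² + 1.1²) ≈ 2.4.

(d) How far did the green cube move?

1.1

From (6.4, 5.0) to (6.8, 6.0), the green cube covered √(0.4² + 1.0²) ≈ 1.1 units.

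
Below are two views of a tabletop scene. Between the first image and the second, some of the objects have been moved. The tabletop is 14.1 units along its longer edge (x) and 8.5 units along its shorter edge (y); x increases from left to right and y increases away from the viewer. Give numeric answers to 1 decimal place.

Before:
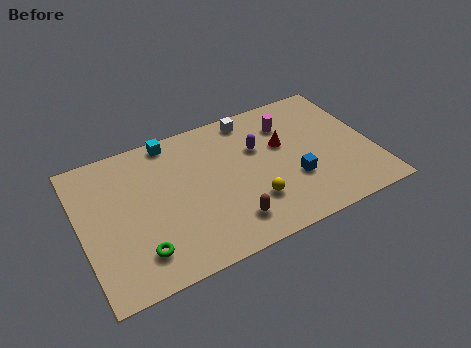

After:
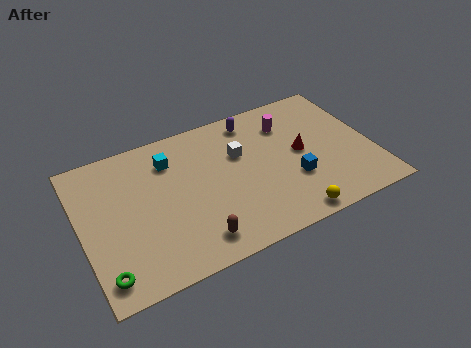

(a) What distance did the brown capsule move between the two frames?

1.7

The brown capsule was near (6.8, 1.7) before and (5.1, 1.4) after, so it travelled √(1.7² + 0.3²) ≈ 1.7 units.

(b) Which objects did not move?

the magenta cylinder and the blue cube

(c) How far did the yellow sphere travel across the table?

2.3

The yellow sphere was near (8.0, 2.4) before and (9.6, 0.8) after, so it travelled √(1.6² + 1.6²) ≈ 2.3 units.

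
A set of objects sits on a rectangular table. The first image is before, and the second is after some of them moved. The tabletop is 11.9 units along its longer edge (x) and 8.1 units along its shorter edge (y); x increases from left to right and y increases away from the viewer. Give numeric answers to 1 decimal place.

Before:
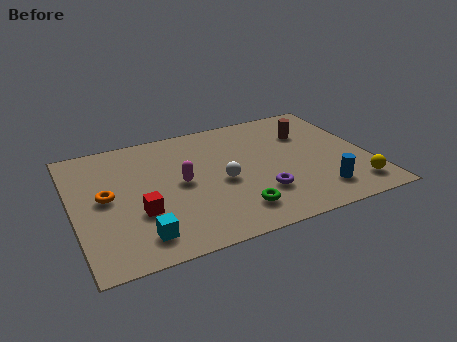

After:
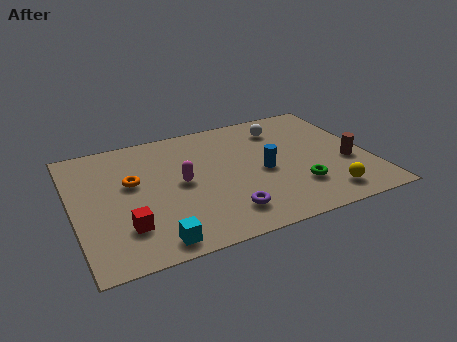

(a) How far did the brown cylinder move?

2.9

From (9.7, 5.7) to (11.0, 3.1), the brown cylinder covered √(1.3² + 2.6²) ≈ 2.9 units.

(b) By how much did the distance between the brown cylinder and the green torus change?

-3.0

They were about 5.4 units apart before and 2.4 after — 3.0 units closer together.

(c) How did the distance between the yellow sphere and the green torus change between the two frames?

-3.5

The distance was about 4.8 in the first image and 1.3 in the second, so they moved 3.5 units closer together.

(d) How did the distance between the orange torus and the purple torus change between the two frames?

-1.6

The distance was about 6.3 in the first image and 4.7 in the second, so they moved 1.6 units closer together.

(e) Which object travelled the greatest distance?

the white sphere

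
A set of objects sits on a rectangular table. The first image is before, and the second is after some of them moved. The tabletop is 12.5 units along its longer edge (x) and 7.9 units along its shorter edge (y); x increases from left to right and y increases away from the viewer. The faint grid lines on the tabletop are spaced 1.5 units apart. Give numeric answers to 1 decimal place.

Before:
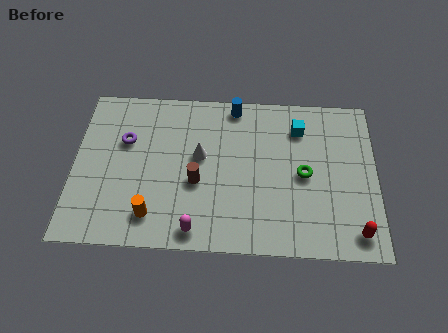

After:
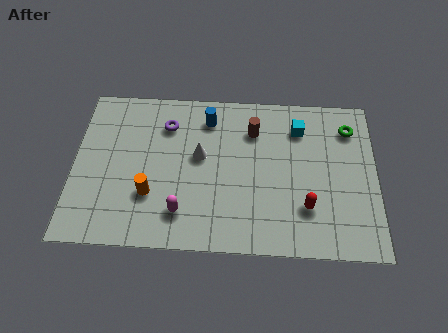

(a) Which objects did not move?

the white cone and the cyan cube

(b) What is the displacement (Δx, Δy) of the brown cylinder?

(2.3, 2.7)

The brown cylinder was at about (5.1, 3.2) and moved to about (7.4, 5.9).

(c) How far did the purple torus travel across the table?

1.9

The purple torus moved from about (2.1, 5.1) to (3.8, 6.0), a distance of √(1.7² + 0.9²) ≈ 1.9.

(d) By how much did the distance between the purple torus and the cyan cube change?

-1.8

The distance was about 7.3 in the first image and 5.5 in the second, so they moved 1.8 units closer together.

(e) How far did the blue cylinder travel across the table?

1.3

From (6.6, 7.1) to (5.5, 6.4), the blue cylinder covered √(1.1² + 0.7²) ≈ 1.3 units.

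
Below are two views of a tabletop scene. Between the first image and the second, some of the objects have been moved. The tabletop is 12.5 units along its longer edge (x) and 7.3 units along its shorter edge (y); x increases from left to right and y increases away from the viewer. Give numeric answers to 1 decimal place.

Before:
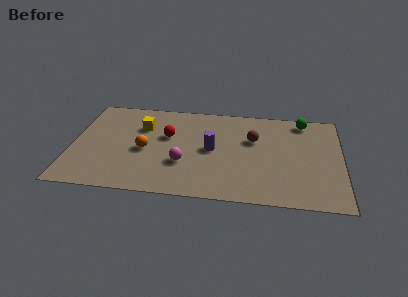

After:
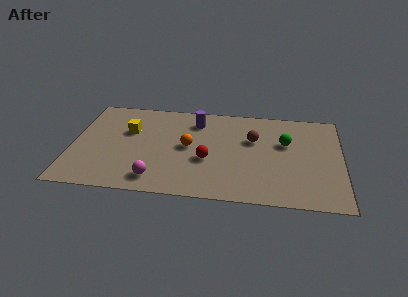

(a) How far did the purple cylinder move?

2.2

The purple cylinder was near (6.5, 3.7) before and (5.7, 5.8) after, so it travelled √(0.8² + 2.1²) ≈ 2.2 units.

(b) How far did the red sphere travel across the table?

2.5

The red sphere moved from about (4.4, 4.5) to (6.3, 2.9), a distance of √(1.9² + 1.6²) ≈ 2.5.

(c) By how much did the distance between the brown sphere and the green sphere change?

-1.4

Before: roughly 2.9 units apart; after: 1.5. That's 1.4 units closer together.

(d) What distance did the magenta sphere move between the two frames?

1.8

The magenta sphere was near (5.2, 2.5) before and (4.0, 1.2) after, so it travelled √(1.2² + 1.3²) ≈ 1.8 units.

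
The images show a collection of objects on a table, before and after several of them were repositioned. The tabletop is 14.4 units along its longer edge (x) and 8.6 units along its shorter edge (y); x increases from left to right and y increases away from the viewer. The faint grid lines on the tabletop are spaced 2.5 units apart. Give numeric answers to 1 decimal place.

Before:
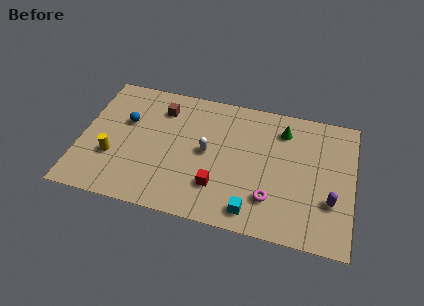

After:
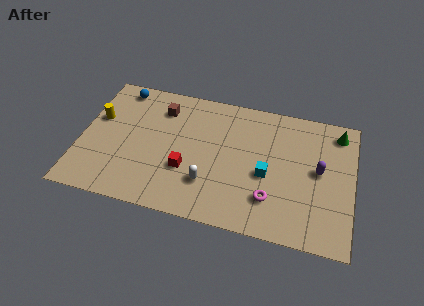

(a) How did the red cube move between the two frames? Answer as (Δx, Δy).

(-1.7, 0.7)

From the two frames, the red cube sits at roughly (7.4, 2.3) before and (5.7, 3.0) after.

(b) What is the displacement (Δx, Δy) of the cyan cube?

(0.6, 2.5)

From the two frames, the cyan cube sits at roughly (9.3, 1.2) before and (9.9, 3.7) after.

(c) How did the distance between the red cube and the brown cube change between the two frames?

-1.5

Before: roughly 5.5 units apart; after: 4.0. That's 1.5 units closer together.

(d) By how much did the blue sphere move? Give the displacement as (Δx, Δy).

(-0.5, 2.2)

The blue sphere was at about (2.3, 5.4) and moved to about (1.8, 7.6).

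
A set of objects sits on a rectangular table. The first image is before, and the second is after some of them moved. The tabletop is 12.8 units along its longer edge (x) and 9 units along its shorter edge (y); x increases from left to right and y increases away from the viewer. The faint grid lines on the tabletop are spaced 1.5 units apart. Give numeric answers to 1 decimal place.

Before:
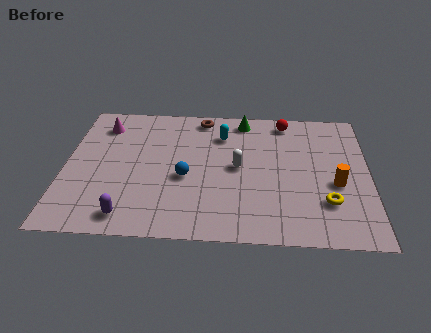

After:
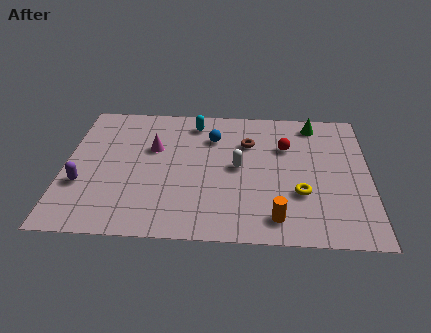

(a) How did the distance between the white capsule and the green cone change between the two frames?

+1.2

Before: roughly 3.3 units apart; after: 4.5. That's 1.2 units further apart.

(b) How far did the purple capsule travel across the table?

2.8

The purple capsule moved from about (2.8, 1.2) to (0.8, 3.1), a distance of √(2.0² + 1.9²) ≈ 2.8.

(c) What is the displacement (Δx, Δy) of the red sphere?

(0.0, -1.8)

From the two frames, the red sphere sits at roughly (9.3, 7.9) before and (9.3, 6.1) after.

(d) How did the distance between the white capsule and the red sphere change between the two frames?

-1.4

Before: roughly 3.9 units apart; after: 2.5. That's 1.4 units closer together.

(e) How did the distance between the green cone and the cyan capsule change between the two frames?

+3.7

The distance was about 1.4 in the first image and 5.1 in the second, so they moved 3.7 units further apart.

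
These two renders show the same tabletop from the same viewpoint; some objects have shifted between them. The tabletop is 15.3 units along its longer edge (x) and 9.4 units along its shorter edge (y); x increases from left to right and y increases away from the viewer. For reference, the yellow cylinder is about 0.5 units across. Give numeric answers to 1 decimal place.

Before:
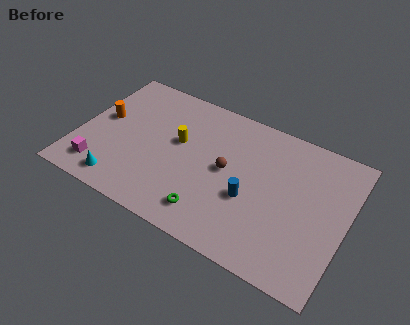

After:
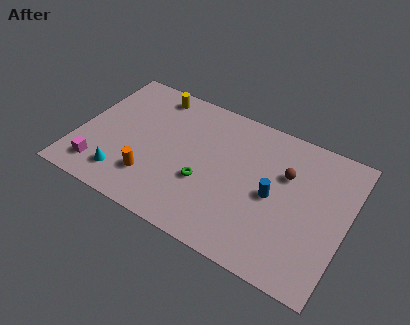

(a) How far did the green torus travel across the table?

1.9

The green torus moved from about (8.0, 1.7) to (7.4, 3.5), a distance of √(0.6² + 1.8²) ≈ 1.9.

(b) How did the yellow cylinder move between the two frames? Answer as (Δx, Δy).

(-1.9, 2.7)

From the two frames, the yellow cylinder sits at roughly (5.6, 5.5) before and (3.7, 8.2) after.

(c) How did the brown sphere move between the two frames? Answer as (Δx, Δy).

(3.2, 1.3)

The brown sphere was at about (8.5, 4.9) and moved to about (11.7, 6.2).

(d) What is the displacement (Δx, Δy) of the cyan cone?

(0.1, 0.5)

The cyan cone started near (2.9, 1.3) and ended near (3.0, 1.8).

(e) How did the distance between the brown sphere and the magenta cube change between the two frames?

+3.5

Before: roughly 7.6 units apart; after: 11.1. That's 3.5 units further apart.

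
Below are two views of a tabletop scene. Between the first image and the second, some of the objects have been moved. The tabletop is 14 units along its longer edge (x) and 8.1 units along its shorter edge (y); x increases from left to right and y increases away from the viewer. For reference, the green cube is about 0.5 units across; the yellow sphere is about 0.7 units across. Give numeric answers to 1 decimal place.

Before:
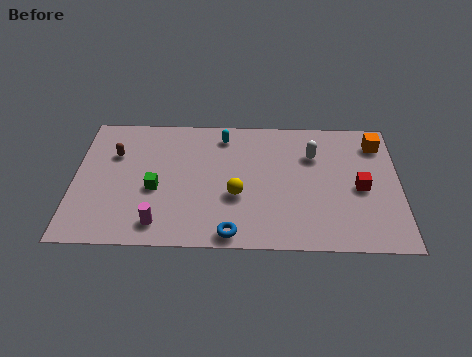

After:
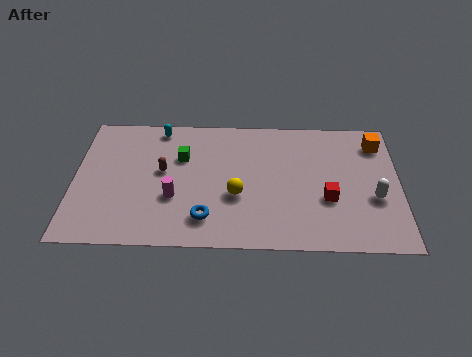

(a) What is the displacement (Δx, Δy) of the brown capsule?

(2.1, -1.0)

From the two frames, the brown capsule sits at roughly (1.7, 5.5) before and (3.8, 4.5) after.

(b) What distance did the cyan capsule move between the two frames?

2.8

The cyan capsule moved from about (6.4, 6.8) to (3.6, 7.2), a distance of √(2.8² + 0.4²) ≈ 2.8.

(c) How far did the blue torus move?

1.4

The blue torus moved from about (6.8, 0.8) to (5.7, 1.7), a distance of √(1.1² + 0.9²) ≈ 1.4.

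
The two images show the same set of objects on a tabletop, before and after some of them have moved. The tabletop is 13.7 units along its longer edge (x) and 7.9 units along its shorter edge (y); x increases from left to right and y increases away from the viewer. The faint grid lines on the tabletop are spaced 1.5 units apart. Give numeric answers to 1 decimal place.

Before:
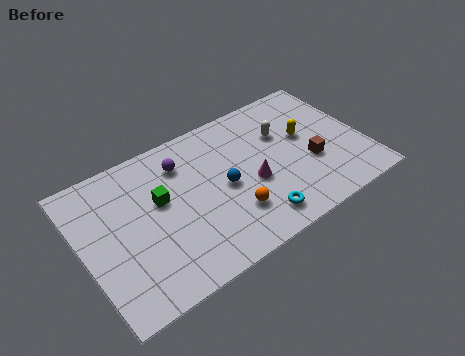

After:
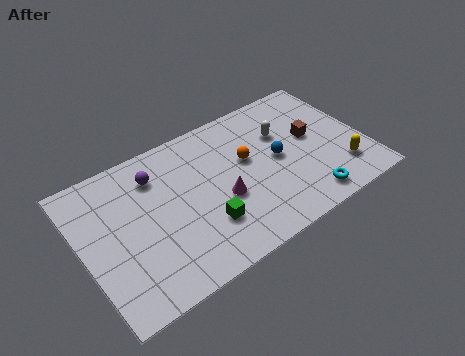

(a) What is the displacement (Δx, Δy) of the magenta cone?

(-1.5, -0.1)

The magenta cone was at about (8.1, 3.3) and moved to about (6.6, 3.2).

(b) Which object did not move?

the white capsule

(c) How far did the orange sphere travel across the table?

2.8

The orange sphere moved from about (6.9, 2.2) to (8.1, 4.7), a distance of √(1.2² + 2.5²) ≈ 2.8.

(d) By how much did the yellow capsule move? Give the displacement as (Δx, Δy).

(1.3, -2.7)

The yellow capsule was at about (11.0, 4.6) and moved to about (12.3, 1.9).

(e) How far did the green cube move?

3.0

The green cube moved from about (3.8, 4.7) to (5.6, 2.3), a distance of √(1.8² + 2.4²) ≈ 3.0.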